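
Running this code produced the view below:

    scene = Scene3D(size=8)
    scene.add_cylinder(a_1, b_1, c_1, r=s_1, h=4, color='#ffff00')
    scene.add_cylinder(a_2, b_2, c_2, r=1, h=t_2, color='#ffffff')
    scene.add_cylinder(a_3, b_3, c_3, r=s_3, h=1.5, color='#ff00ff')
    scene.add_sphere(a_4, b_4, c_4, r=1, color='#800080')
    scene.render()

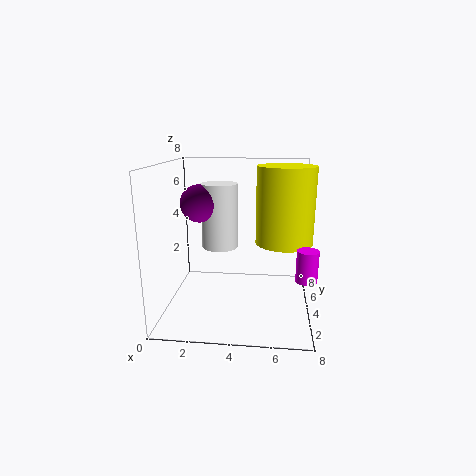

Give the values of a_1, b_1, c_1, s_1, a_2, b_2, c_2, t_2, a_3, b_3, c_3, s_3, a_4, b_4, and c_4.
a_1 = 6.5
b_1 = 3.5
c_1 = 4
s_1 = 1.5
a_2 = 3
b_2 = 4
c_2 = 3.5
t_2 = 3.5
a_3 = 7.5
b_3 = 1
c_3 = 3
s_3 = 0.5
a_4 = 2
b_4 = 3.5
c_4 = 6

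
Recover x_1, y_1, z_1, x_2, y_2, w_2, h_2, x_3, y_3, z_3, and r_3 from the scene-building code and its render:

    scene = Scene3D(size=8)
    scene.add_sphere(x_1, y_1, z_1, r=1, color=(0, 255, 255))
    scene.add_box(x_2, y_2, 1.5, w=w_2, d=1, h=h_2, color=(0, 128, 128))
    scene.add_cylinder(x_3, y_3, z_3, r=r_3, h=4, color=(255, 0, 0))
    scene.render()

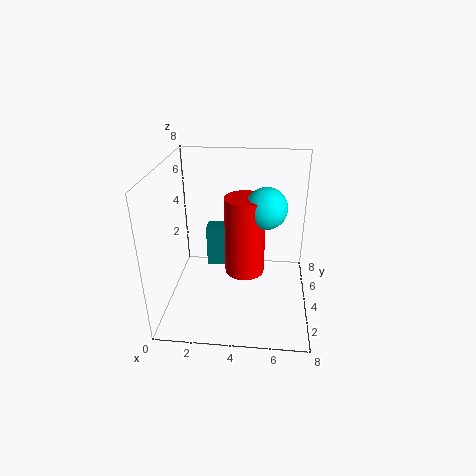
x_1 = 5.5; y_1 = 2.5; z_1 = 6.5; x_2 = 2; y_2 = 5; w_2 = 2; h_2 = 2.5; x_3 = 4.5; y_3 = 2.5; z_3 = 3; r_3 = 1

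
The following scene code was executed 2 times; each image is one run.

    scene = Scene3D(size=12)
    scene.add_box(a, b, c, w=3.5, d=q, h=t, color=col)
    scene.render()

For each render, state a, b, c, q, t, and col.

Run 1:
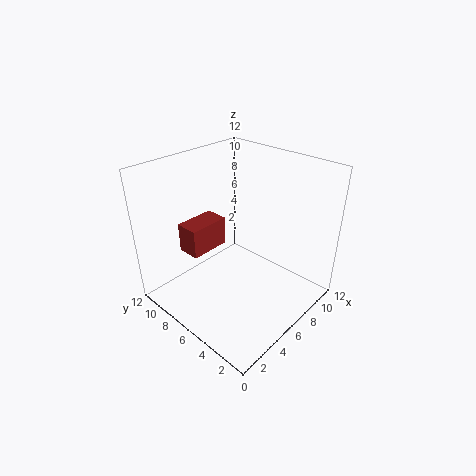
a = 3; b = 8; c = 4.5; q = 2; t = 2.5; col = 'brown'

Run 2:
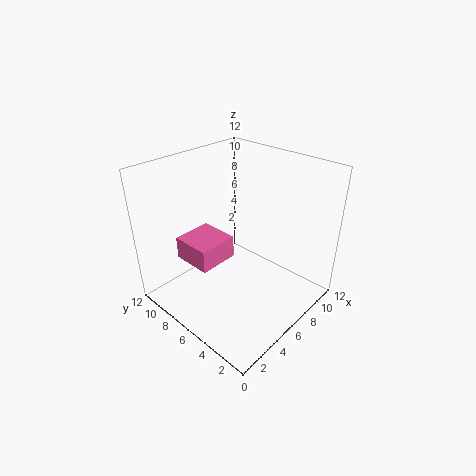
a = 3; b = 7; c = 3.5; q = 3.5; t = 2; col = 'hotpink'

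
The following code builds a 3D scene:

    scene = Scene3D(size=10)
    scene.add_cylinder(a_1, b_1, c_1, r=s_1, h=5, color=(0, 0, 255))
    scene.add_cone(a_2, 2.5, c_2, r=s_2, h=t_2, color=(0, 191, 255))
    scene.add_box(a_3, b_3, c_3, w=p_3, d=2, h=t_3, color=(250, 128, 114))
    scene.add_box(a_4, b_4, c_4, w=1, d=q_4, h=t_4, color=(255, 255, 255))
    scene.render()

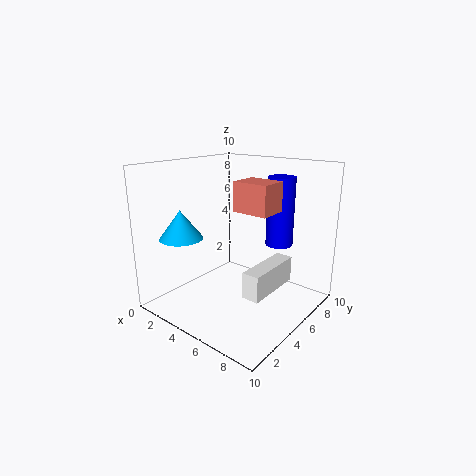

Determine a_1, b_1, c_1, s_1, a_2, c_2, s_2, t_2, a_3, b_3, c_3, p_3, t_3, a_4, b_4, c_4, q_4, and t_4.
a_1 = 6.5; b_1 = 8; c_1 = 4; s_1 = 1; a_2 = 2; c_2 = 5; s_2 = 1.5; t_2 = 2; a_3 = 5; b_3 = 4.5; c_3 = 7; p_3 = 2.5; t_3 = 2; a_4 = 8.5; b_4 = 1; c_4 = 3.5; q_4 = 3.5; t_4 = 1.5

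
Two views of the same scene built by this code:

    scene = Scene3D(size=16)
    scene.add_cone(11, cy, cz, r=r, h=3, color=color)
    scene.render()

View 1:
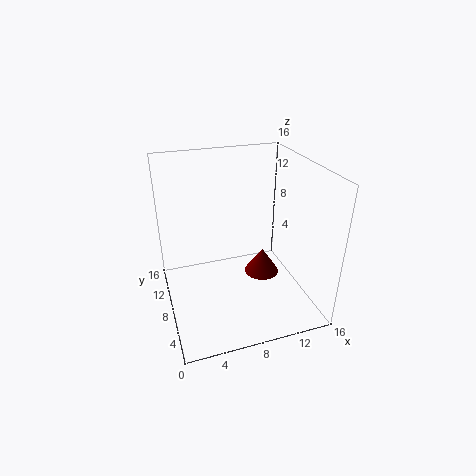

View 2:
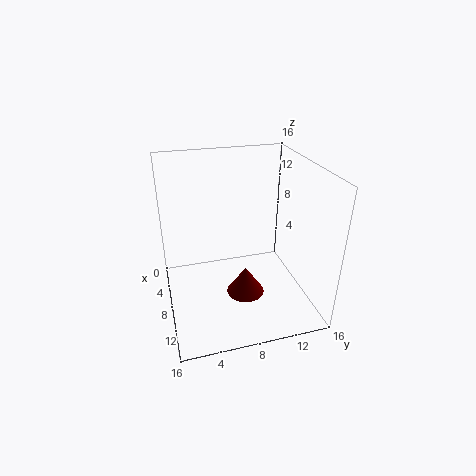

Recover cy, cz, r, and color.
cy = 8
cz = 3
r = 2
color = 'maroon'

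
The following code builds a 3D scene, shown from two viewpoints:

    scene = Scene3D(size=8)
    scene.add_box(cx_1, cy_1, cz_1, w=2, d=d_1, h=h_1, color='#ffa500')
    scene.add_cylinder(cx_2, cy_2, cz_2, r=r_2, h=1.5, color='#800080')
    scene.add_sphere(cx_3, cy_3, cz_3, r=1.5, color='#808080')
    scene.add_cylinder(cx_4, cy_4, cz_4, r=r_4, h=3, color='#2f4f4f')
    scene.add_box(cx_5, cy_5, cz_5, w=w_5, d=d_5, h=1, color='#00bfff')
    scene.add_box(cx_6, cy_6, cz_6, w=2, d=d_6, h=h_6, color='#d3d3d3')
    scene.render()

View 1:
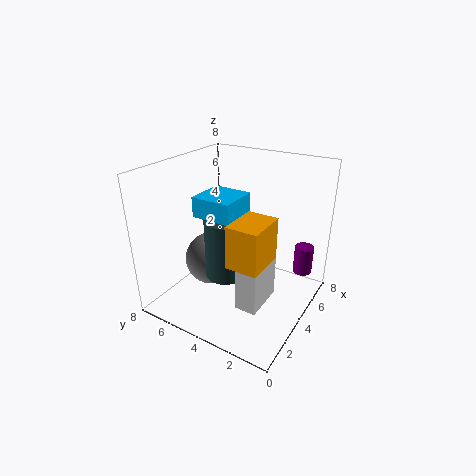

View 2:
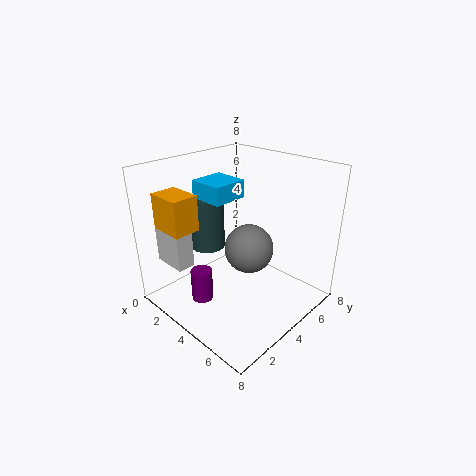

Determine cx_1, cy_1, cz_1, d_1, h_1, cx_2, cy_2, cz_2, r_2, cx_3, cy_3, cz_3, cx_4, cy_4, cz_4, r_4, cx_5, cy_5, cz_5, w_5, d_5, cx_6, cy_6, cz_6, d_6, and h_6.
cx_1 = 0.5; cy_1 = 1; cz_1 = 4.5; d_1 = 1.5; h_1 = 2; cx_2 = 5; cy_2 = 0.5; cz_2 = 2.5; r_2 = 0.5; cx_3 = 3.5; cy_3 = 5.5; cz_3 = 2.5; cx_4 = 2; cy_4 = 3.5; cz_4 = 3; r_4 = 1; cx_5 = 1.5; cy_5 = 3; cz_5 = 6; w_5 = 2; d_5 = 2; cx_6 = 0.5; cy_6 = 1; cz_6 = 2.5; d_6 = 1; h_6 = 2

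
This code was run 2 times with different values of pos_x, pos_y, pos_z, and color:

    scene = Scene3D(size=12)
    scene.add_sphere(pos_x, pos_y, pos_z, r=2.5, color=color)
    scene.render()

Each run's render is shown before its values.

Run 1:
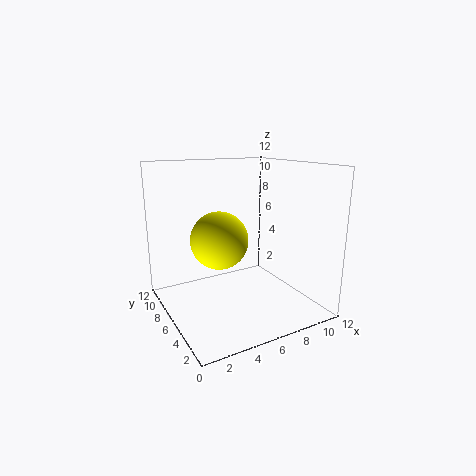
pos_x = 5, pos_y = 7.5, pos_z = 5.5, color = 'yellow'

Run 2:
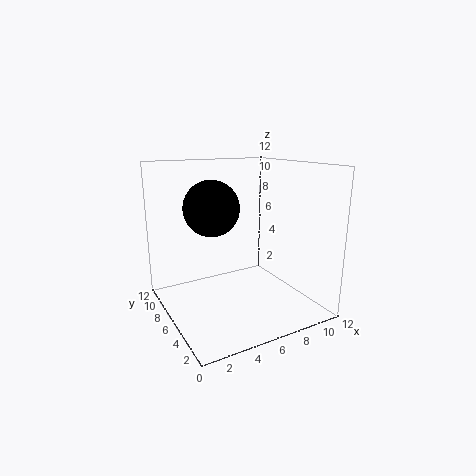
pos_x = 5, pos_y = 9, pos_z = 8, color = 'black'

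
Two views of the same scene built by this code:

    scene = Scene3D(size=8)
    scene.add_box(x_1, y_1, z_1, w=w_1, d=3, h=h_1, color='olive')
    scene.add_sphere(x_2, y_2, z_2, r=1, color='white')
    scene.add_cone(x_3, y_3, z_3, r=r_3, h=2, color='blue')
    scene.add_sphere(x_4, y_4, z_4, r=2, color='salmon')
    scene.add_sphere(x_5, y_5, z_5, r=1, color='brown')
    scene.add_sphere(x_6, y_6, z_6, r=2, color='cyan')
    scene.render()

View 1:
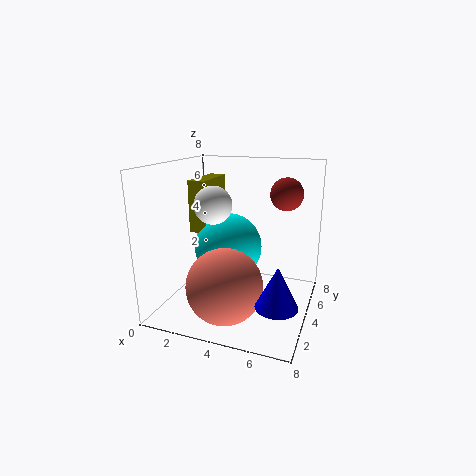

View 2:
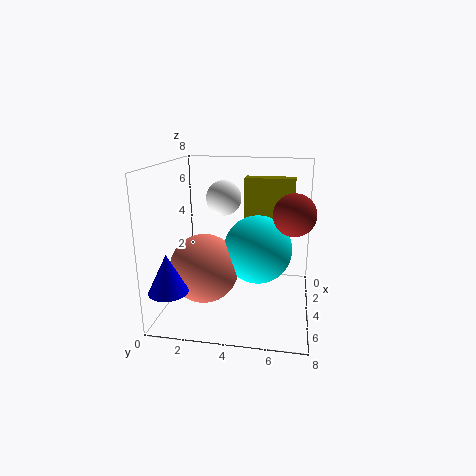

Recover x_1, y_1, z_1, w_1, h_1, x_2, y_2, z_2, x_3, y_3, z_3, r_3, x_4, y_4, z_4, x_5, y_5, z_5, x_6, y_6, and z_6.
x_1 = 1
y_1 = 4
z_1 = 4
w_1 = 1
h_1 = 3
x_2 = 3
y_2 = 3
z_2 = 6
x_3 = 7
y_3 = 1
z_3 = 2
r_3 = 1
x_4 = 4
y_4 = 2
z_4 = 2
x_5 = 6
y_5 = 7
z_5 = 6
x_6 = 3
y_6 = 5
z_6 = 3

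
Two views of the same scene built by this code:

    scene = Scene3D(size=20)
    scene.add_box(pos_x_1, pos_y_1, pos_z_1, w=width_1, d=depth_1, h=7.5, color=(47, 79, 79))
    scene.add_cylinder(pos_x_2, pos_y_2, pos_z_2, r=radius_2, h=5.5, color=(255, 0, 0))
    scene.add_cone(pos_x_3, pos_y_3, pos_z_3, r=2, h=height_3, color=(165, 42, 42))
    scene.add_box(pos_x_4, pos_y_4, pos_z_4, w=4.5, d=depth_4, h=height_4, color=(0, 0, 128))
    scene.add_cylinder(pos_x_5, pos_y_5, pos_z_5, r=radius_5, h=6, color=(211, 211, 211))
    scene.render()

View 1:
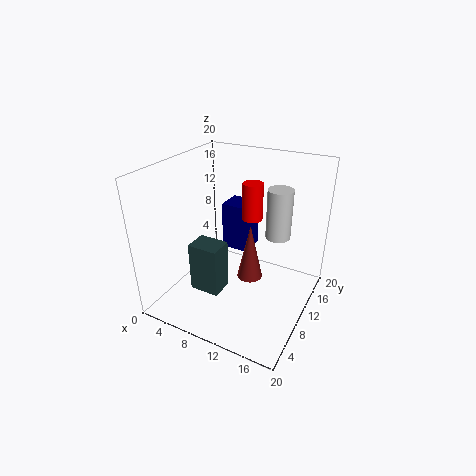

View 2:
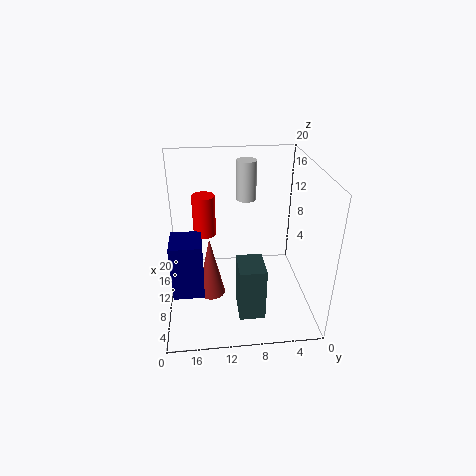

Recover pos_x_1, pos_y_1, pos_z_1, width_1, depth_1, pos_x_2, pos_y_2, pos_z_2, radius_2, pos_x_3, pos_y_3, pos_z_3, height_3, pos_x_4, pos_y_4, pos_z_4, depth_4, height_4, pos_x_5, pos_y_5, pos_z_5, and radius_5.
pos_x_1 = 3.5
pos_y_1 = 7
pos_z_1 = 1
width_1 = 4.5
depth_1 = 3.5
pos_x_2 = 10
pos_y_2 = 14.5
pos_z_2 = 11
radius_2 = 1.5
pos_x_3 = 10
pos_y_3 = 14
pos_z_3 = 1
height_3 = 9
pos_x_4 = 4.5
pos_y_4 = 15
pos_z_4 = 4.5
depth_4 = 4
height_4 = 7.5
pos_x_5 = 16.5
pos_y_5 = 8
pos_z_5 = 13
radius_5 = 1.5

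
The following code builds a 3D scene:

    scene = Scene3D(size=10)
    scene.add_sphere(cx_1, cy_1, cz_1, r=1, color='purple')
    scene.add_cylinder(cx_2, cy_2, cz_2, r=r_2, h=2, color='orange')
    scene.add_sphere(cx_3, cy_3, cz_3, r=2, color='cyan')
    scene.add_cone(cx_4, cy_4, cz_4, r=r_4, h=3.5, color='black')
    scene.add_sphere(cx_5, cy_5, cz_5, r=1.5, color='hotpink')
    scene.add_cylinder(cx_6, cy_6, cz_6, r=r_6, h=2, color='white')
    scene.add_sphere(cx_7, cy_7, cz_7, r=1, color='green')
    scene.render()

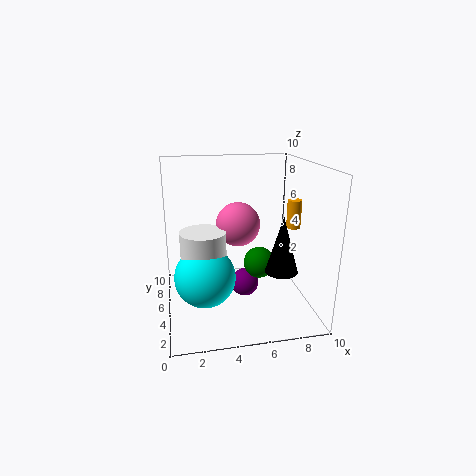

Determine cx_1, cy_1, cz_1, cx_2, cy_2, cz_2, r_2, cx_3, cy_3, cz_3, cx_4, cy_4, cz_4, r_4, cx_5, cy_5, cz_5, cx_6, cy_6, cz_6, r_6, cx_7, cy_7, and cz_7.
cx_1 = 5.5
cy_1 = 5
cz_1 = 1.5
cx_2 = 9
cy_2 = 5
cz_2 = 5.5
r_2 = 0.5
cx_3 = 2.5
cy_3 = 3.5
cz_3 = 3
cx_4 = 7
cy_4 = 1.5
cz_4 = 4
r_4 = 1
cx_5 = 5
cy_5 = 5
cz_5 = 6
cx_6 = 2.5
cy_6 = 4
cz_6 = 4
r_6 = 1.5
cx_7 = 6
cy_7 = 3
cz_7 = 4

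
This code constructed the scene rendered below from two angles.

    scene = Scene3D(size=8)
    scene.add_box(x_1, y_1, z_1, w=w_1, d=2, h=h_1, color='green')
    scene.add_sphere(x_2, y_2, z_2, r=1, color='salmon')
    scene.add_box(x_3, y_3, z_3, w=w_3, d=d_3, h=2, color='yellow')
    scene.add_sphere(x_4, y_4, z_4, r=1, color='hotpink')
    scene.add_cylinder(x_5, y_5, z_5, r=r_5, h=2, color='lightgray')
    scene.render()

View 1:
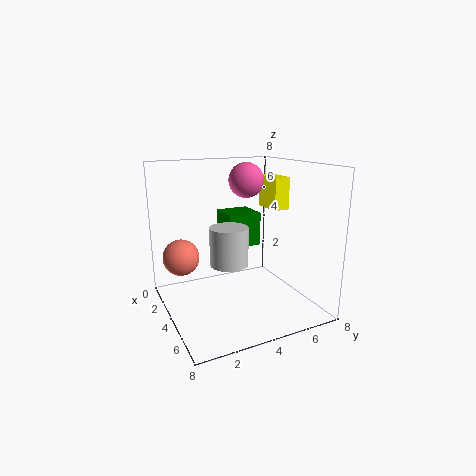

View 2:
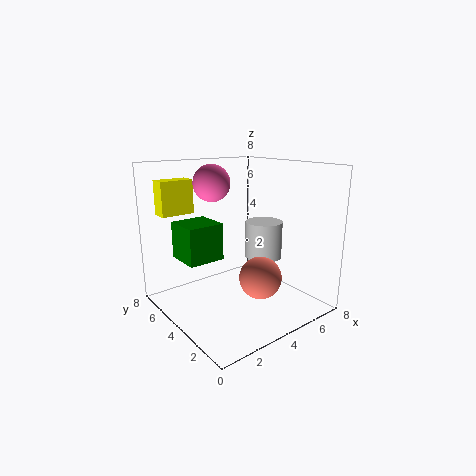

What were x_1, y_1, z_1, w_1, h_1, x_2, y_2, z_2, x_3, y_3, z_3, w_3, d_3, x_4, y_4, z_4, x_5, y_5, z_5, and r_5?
x_1 = 1; y_1 = 4; z_1 = 3; w_1 = 2; h_1 = 2; x_2 = 3; y_2 = 1; z_2 = 3; x_3 = 1; y_3 = 7; z_3 = 5; w_3 = 2; d_3 = 1; x_4 = 3; y_4 = 5; z_4 = 7; x_5 = 5; y_5 = 3; z_5 = 3; r_5 = 1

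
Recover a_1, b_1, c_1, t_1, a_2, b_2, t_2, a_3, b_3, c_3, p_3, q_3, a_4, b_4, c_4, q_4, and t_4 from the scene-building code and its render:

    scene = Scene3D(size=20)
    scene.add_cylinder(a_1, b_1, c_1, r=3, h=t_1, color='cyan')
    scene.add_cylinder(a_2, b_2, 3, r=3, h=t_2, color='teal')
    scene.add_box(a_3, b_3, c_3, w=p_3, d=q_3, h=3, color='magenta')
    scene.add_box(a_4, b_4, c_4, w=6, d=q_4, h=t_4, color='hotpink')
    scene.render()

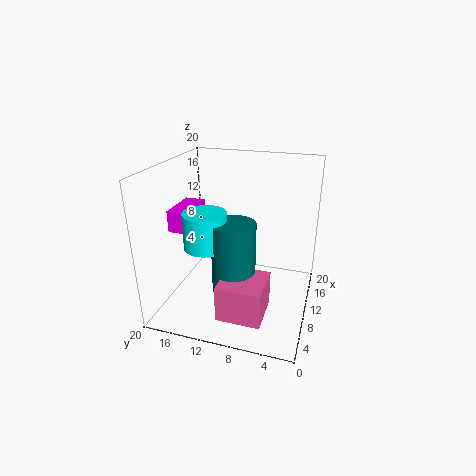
a_1 = 8
b_1 = 14
c_1 = 9
t_1 = 5
a_2 = 8
b_2 = 10
t_2 = 10
a_3 = 7
b_3 = 16
c_3 = 11
p_3 = 6
q_3 = 3
a_4 = 3
b_4 = 5
c_4 = 1
q_4 = 6
t_4 = 5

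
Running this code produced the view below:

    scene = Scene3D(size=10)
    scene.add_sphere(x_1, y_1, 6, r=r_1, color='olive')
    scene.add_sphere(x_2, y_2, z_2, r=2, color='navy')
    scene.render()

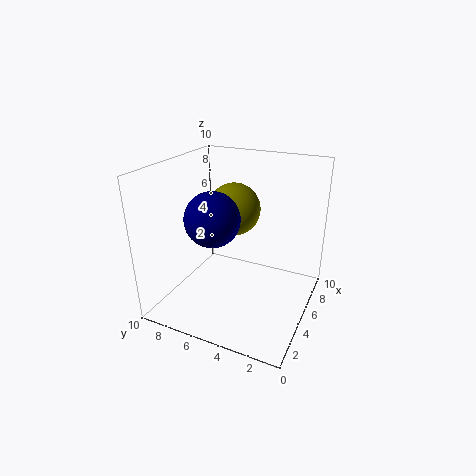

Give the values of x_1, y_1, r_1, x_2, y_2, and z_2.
x_1 = 7.5, y_1 = 6.5, r_1 = 2, x_2 = 5, y_2 = 7, z_2 = 6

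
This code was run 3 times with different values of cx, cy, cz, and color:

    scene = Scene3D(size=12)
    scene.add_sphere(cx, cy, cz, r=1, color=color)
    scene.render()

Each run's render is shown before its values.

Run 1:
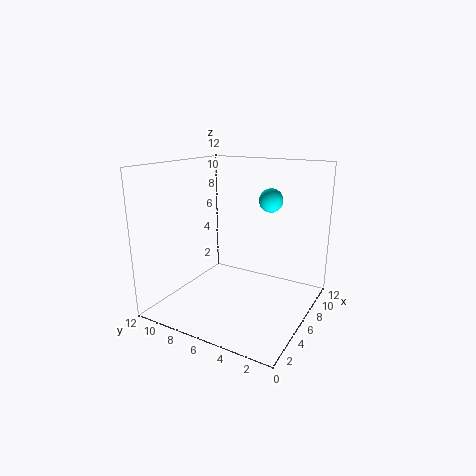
cx = 8; cy = 4; cz = 9; color = 'cyan'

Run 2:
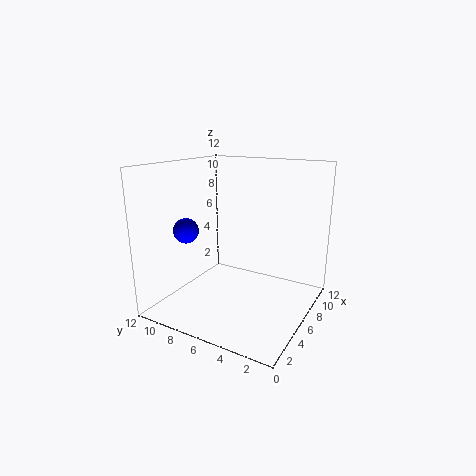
cx = 3; cy = 9; cz = 7; color = 'blue'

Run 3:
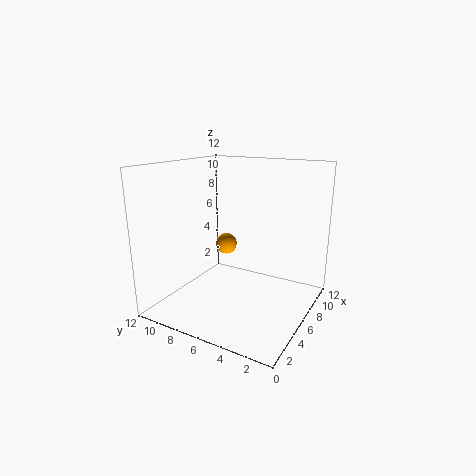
cx = 9; cy = 9; cz = 4; color = 'orange'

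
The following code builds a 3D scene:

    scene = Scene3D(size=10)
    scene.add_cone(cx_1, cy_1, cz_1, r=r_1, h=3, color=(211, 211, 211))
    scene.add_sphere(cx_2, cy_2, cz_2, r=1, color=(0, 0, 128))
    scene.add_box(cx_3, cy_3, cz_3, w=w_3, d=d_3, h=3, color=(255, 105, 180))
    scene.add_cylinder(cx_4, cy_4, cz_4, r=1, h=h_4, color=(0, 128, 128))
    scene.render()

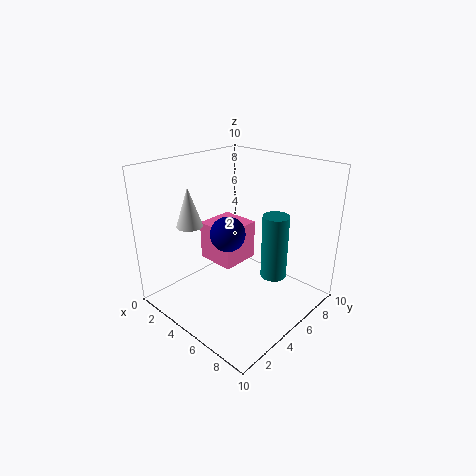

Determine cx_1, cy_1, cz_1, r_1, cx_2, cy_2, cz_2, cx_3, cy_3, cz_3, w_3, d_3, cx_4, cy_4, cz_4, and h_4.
cx_1 = 1; cy_1 = 4; cz_1 = 5; r_1 = 1; cx_2 = 7; cy_2 = 2; cz_2 = 7; cx_3 = 1; cy_3 = 5; cz_3 = 2; w_3 = 3; d_3 = 3; cx_4 = 6; cy_4 = 8; cz_4 = 1; h_4 = 5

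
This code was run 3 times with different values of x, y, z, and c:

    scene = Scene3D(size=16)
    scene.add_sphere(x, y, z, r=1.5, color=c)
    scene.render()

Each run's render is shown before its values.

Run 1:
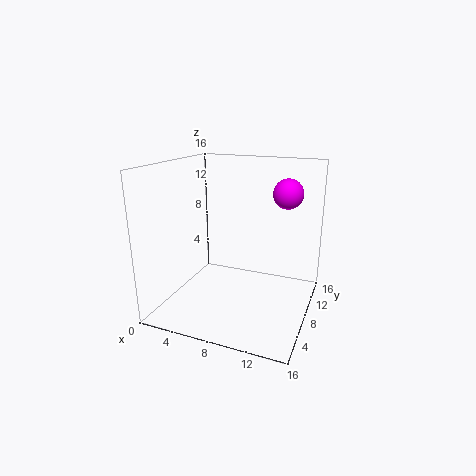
x = 13.5
y = 7.5
z = 13.5
c = 'magenta'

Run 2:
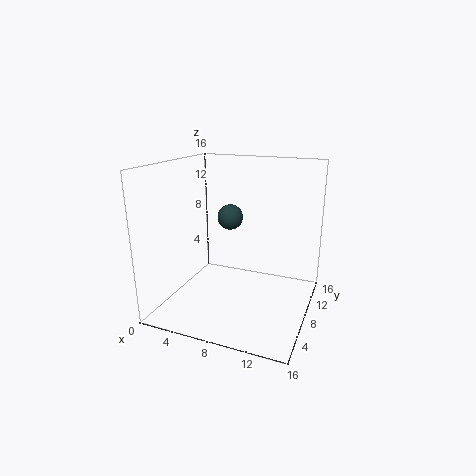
x = 6
y = 10.5
z = 9.5
c = 'darkslategray'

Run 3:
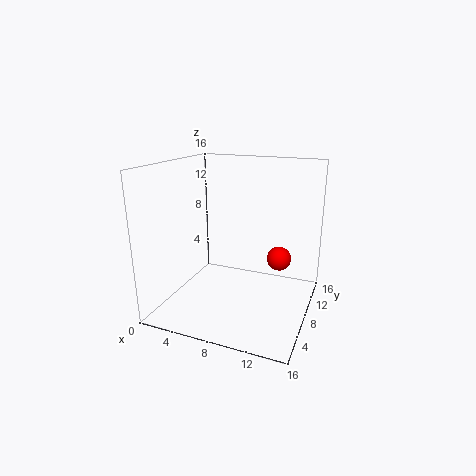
x = 11.5
y = 13
z = 4
c = 'red'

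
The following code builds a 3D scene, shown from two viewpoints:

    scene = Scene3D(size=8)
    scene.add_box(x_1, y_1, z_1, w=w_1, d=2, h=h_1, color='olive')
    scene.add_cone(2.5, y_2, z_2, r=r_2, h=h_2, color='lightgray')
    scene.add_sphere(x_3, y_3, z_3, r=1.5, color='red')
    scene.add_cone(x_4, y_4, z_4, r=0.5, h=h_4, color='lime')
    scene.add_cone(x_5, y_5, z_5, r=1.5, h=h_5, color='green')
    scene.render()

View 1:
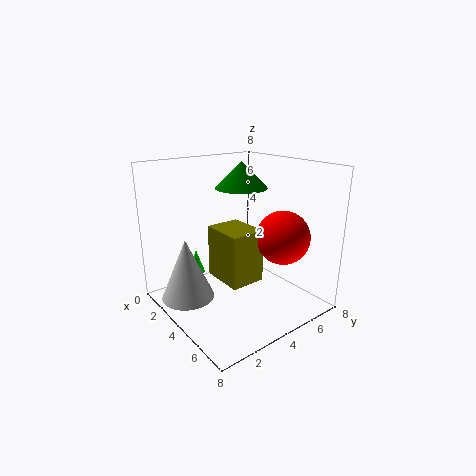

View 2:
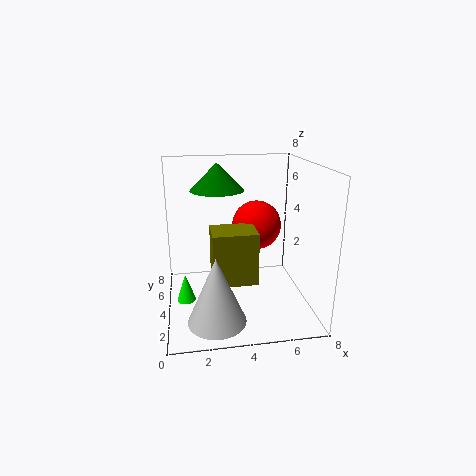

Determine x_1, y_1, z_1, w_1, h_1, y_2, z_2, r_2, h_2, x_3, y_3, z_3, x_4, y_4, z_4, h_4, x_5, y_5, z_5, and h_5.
x_1 = 2.5; y_1 = 3; z_1 = 1.5; w_1 = 2.5; h_1 = 3; y_2 = 1.5; z_2 = 0.5; r_2 = 1.5; h_2 = 3.5; x_3 = 5.5; y_3 = 6; z_3 = 4; x_4 = 1; y_4 = 3; z_4 = 1; h_4 = 1.5; x_5 = 3; y_5 = 5; z_5 = 6.5; h_5 = 1.5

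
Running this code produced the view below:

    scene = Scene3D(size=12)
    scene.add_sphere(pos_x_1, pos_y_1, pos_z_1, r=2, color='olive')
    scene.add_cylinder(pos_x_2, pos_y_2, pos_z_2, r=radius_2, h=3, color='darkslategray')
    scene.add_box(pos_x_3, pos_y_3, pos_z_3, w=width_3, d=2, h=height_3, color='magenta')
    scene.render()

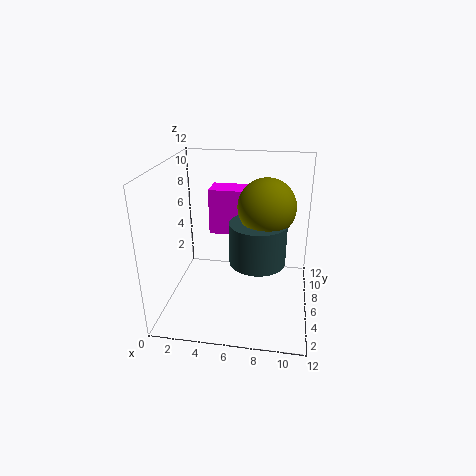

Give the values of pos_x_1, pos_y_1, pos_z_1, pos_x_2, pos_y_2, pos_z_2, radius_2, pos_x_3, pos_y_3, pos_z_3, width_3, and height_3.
pos_x_1 = 8.5, pos_y_1 = 3, pos_z_1 = 10, pos_x_2 = 8, pos_y_2 = 2.5, pos_z_2 = 6, radius_2 = 2, pos_x_3 = 4, pos_y_3 = 4.5, pos_z_3 = 7, width_3 = 3, height_3 = 3.5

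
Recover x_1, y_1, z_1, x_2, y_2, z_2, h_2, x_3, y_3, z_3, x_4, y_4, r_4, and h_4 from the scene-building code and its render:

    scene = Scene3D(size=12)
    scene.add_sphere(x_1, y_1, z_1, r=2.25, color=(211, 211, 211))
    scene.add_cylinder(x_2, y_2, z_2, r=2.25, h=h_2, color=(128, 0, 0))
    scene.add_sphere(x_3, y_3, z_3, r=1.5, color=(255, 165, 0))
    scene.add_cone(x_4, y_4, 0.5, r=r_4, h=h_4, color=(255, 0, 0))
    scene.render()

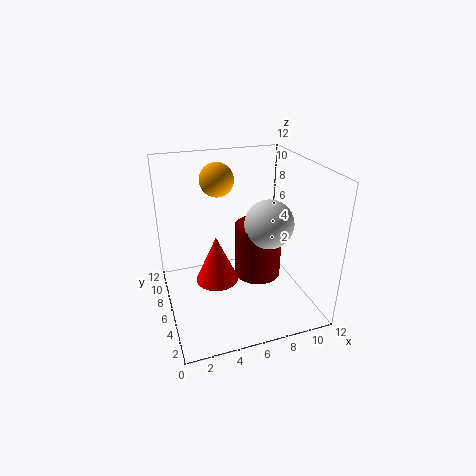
x_1 = 9.5
y_1 = 7.5
z_1 = 6
x_2 = 9
y_2 = 8.75
z_2 = 0.25
h_2 = 5.25
x_3 = 5.25
y_3 = 9.5
z_3 = 10
x_4 = 4.75
y_4 = 8.5
r_4 = 2
h_4 = 4.5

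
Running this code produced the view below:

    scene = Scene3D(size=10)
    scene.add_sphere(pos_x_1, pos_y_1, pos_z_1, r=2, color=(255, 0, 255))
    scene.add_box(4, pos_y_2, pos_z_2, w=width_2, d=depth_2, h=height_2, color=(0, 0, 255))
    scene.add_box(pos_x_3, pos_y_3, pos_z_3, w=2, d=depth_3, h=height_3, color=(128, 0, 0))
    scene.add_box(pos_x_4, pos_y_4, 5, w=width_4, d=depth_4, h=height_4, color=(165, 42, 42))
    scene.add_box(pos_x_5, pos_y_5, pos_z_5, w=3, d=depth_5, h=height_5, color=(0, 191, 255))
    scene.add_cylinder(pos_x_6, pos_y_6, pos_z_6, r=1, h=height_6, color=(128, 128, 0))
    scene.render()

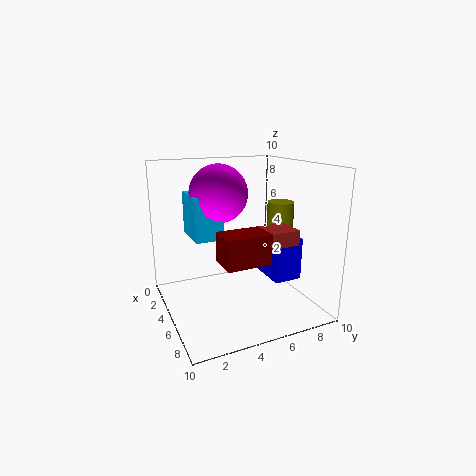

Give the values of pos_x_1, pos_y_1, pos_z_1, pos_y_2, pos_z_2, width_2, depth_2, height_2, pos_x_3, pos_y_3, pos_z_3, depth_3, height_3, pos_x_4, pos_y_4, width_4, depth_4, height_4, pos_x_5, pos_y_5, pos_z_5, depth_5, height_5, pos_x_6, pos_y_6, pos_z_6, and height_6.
pos_x_1 = 4; pos_y_1 = 4; pos_z_1 = 8; pos_y_2 = 7; pos_z_2 = 2; width_2 = 3; depth_2 = 2; height_2 = 3; pos_x_3 = 6; pos_y_3 = 3; pos_z_3 = 4; depth_3 = 3; height_3 = 2; pos_x_4 = 6; pos_y_4 = 6; width_4 = 2; depth_4 = 2; height_4 = 1; pos_x_5 = 2; pos_y_5 = 2; pos_z_5 = 5; depth_5 = 2; height_5 = 3; pos_x_6 = 4; pos_y_6 = 9; pos_z_6 = 3; height_6 = 4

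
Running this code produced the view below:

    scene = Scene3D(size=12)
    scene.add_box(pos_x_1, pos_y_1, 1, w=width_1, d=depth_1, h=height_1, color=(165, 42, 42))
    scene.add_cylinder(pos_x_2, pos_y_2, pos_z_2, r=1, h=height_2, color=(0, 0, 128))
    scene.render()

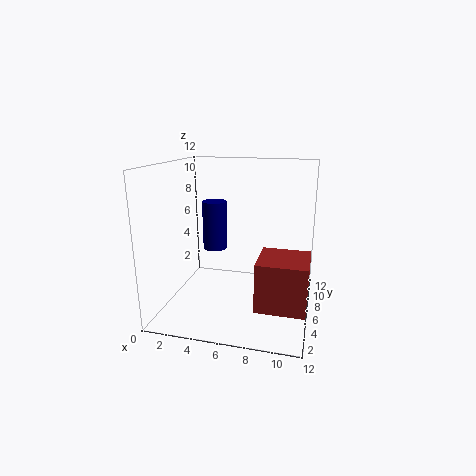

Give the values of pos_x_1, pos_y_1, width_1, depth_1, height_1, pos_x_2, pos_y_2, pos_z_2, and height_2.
pos_x_1 = 8
pos_y_1 = 3
width_1 = 4
depth_1 = 4
height_1 = 4
pos_x_2 = 4
pos_y_2 = 6
pos_z_2 = 5
height_2 = 4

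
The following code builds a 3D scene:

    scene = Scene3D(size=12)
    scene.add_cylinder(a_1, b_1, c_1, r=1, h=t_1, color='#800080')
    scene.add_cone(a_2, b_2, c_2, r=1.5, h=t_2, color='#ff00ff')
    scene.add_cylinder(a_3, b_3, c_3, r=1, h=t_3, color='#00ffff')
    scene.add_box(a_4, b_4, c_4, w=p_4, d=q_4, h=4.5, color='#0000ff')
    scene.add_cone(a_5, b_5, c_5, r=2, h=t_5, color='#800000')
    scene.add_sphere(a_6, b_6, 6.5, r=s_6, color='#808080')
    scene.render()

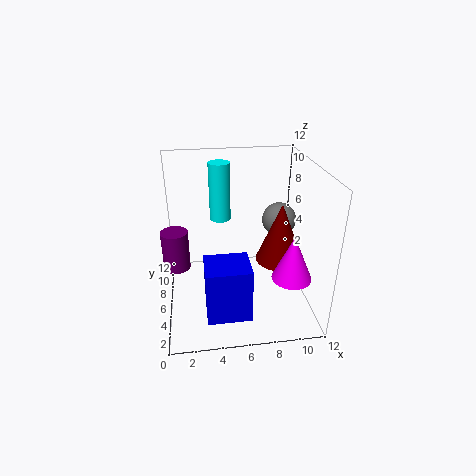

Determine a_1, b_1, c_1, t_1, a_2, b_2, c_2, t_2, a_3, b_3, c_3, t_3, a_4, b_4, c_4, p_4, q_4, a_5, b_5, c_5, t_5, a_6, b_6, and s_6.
a_1 = 1; b_1 = 4; c_1 = 5; t_1 = 3; a_2 = 9.5; b_2 = 2; c_2 = 4.5; t_2 = 3.5; a_3 = 5; b_3 = 11; c_3 = 5.5; t_3 = 5.5; a_4 = 3; b_4 = 1.5; c_4 = 1; p_4 = 3.5; q_4 = 3; a_5 = 9.5; b_5 = 5.5; c_5 = 4; t_5 = 5; a_6 = 10; b_6 = 8; s_6 = 1.5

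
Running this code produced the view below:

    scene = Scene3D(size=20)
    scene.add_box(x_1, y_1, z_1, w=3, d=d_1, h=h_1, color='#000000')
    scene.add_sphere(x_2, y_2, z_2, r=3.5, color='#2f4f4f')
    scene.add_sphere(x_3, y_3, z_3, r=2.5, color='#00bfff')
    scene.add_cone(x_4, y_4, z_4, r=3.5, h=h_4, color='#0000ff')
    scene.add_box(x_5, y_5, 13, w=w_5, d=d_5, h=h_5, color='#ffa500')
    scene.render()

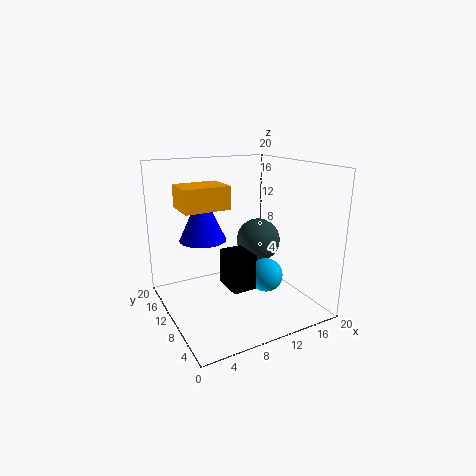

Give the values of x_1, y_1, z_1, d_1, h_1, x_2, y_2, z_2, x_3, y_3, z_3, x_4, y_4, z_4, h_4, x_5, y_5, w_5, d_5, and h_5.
x_1 = 6, y_1 = 3.5, z_1 = 5.5, d_1 = 4, h_1 = 4.5, x_2 = 16.5, y_2 = 15, z_2 = 7, x_3 = 14.5, y_3 = 9.5, z_3 = 3.5, x_4 = 7, y_4 = 15.5, z_4 = 8.5, h_4 = 7.5, x_5 = 4, y_5 = 14, w_5 = 7, d_5 = 5.5, h_5 = 3.5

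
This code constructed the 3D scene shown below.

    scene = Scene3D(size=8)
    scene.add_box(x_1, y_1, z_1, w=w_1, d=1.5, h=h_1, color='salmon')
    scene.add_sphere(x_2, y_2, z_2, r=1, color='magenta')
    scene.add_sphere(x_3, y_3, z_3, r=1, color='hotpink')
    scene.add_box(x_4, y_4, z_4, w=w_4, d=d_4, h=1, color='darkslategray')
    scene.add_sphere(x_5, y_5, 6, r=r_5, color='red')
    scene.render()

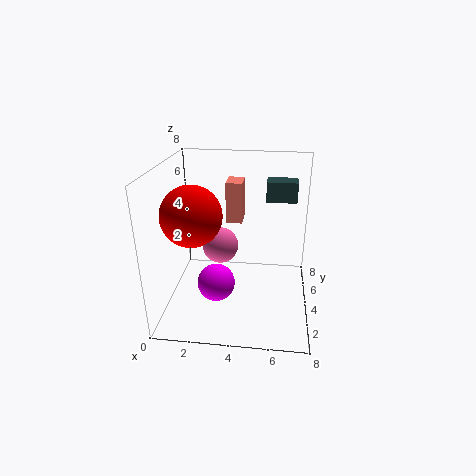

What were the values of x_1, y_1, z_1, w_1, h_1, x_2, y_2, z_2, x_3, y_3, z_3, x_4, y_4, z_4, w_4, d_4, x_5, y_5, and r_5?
x_1 = 3
y_1 = 6
z_1 = 4
w_1 = 1
h_1 = 2.5
x_2 = 3
y_2 = 2.5
z_2 = 2
x_3 = 3
y_3 = 4
z_3 = 3.5
x_4 = 5.5
y_4 = 3
z_4 = 6.5
w_4 = 1.5
d_4 = 1
x_5 = 2
y_5 = 2
r_5 = 1.5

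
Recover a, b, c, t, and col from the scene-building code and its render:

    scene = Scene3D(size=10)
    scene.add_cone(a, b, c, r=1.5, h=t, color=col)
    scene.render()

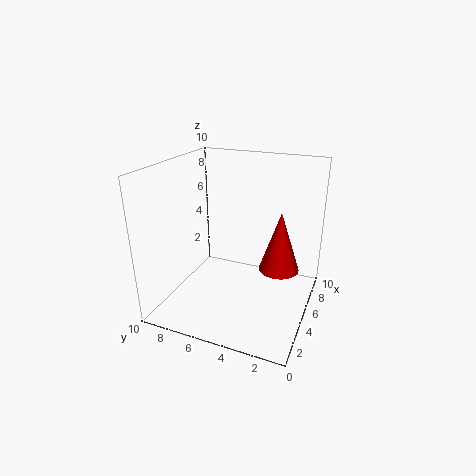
a = 7; b = 2.5; c = 2; t = 4.5; col = 'red'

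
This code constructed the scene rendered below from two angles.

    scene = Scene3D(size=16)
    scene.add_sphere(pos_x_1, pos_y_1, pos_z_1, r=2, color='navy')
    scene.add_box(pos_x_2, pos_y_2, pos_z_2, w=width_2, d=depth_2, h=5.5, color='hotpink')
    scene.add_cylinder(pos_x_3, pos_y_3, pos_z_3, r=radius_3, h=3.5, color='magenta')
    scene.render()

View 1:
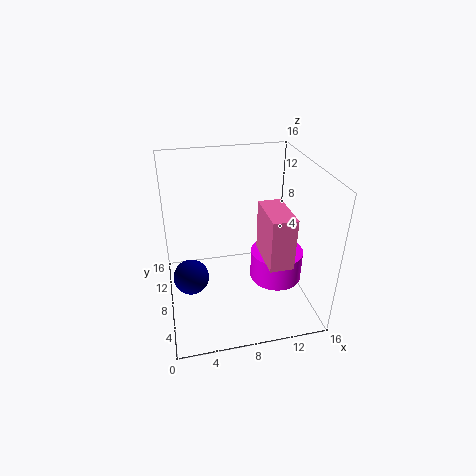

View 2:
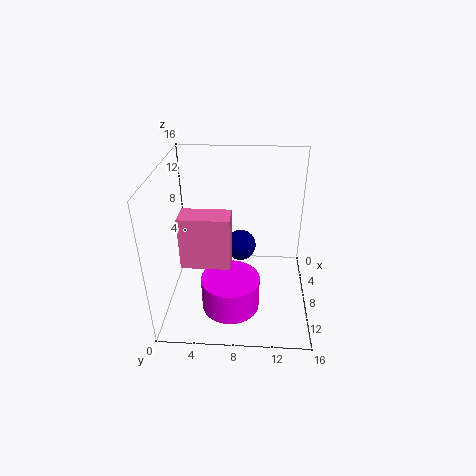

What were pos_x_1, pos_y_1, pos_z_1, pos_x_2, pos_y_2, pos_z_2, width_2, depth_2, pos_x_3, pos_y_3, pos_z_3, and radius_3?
pos_x_1 = 2.5, pos_y_1 = 8, pos_z_1 = 3.5, pos_x_2 = 10, pos_y_2 = 2.5, pos_z_2 = 7, width_2 = 2.5, depth_2 = 5, pos_x_3 = 12.5, pos_y_3 = 7.5, pos_z_3 = 2.5, radius_3 = 3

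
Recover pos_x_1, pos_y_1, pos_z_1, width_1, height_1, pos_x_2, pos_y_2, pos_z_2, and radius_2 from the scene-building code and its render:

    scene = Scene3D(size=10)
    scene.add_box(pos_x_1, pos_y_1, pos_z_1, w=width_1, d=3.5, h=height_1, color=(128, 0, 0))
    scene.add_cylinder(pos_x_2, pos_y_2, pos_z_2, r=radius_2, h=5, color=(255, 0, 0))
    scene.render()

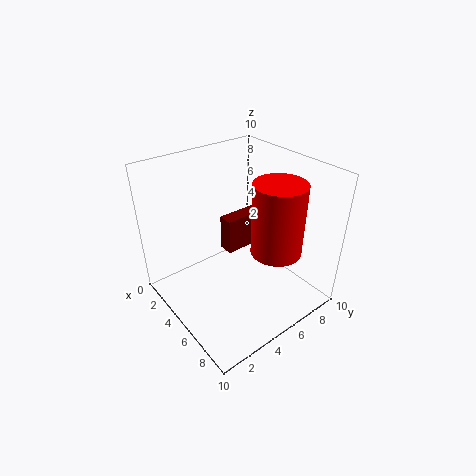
pos_x_1 = 0.75, pos_y_1 = 6.5, pos_z_1 = 1.25, width_1 = 1.25, height_1 = 3, pos_x_2 = 7, pos_y_2 = 6.75, pos_z_2 = 4.25, radius_2 = 1.75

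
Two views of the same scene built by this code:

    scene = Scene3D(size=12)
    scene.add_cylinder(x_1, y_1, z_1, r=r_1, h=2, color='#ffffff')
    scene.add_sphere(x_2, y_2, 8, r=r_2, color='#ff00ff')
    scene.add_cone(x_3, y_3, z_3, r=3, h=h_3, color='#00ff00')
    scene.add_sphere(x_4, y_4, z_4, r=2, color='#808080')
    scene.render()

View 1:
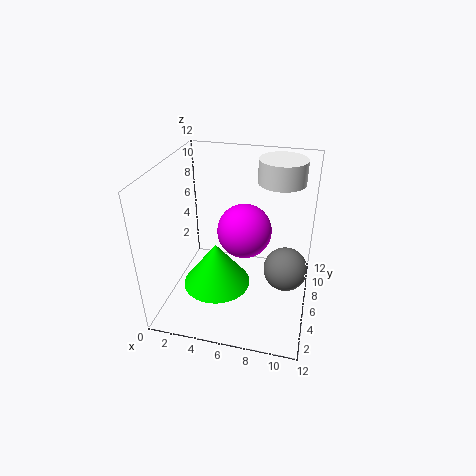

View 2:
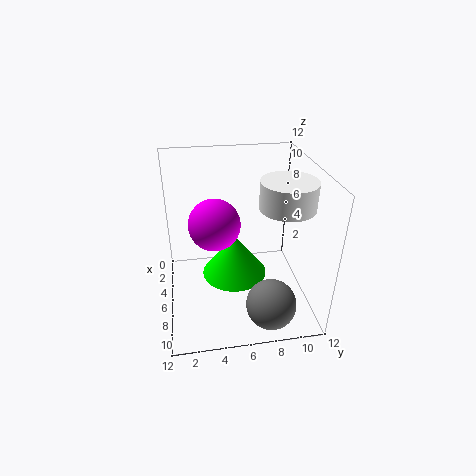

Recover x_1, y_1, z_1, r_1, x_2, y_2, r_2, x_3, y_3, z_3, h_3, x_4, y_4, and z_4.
x_1 = 9
y_1 = 9
z_1 = 10
r_1 = 2
x_2 = 7
y_2 = 4
r_2 = 2
x_3 = 4
y_3 = 6
z_3 = 1
h_3 = 4
x_4 = 10
y_4 = 8
z_4 = 2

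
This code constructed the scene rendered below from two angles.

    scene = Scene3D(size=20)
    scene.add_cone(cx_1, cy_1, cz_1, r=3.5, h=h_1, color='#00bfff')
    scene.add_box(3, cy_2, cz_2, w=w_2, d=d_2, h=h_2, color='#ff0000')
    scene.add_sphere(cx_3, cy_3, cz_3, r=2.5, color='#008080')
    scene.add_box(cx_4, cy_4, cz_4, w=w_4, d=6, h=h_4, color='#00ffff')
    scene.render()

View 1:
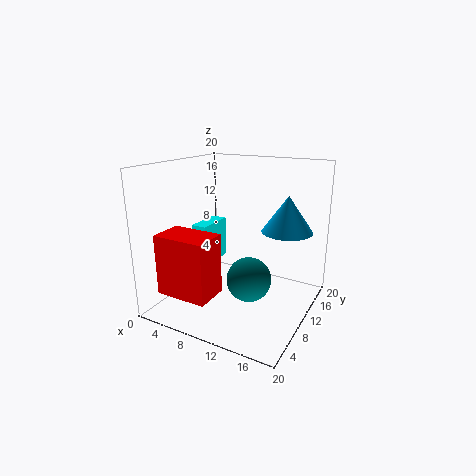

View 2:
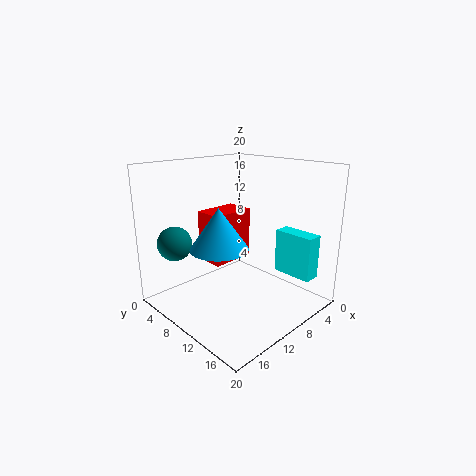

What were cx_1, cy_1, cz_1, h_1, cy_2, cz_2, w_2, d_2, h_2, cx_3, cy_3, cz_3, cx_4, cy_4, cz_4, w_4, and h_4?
cx_1 = 16
cy_1 = 13
cz_1 = 11
h_1 = 5
cy_2 = 1
cz_2 = 4
w_2 = 7
d_2 = 4.5
h_2 = 8
cx_3 = 15.5
cy_3 = 2.5
cz_3 = 8.5
cx_4 = 1
cy_4 = 11.5
cz_4 = 3.5
w_4 = 2.5
h_4 = 6.5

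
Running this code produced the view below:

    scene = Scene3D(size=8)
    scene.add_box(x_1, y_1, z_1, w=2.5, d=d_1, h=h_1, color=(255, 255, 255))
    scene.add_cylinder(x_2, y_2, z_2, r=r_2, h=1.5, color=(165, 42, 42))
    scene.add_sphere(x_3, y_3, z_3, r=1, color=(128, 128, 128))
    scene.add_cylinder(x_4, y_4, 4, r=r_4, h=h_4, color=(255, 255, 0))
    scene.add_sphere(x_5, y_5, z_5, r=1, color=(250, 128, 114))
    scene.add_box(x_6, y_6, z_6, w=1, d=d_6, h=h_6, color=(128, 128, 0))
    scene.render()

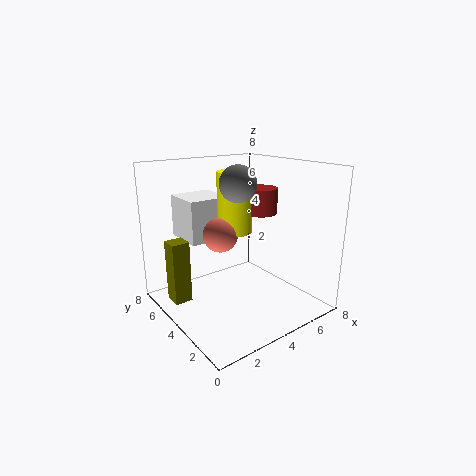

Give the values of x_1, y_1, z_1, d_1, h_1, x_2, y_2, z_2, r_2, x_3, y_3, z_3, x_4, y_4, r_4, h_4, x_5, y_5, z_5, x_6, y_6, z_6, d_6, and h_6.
x_1 = 2; y_1 = 5.5; z_1 = 3.5; d_1 = 2.5; h_1 = 2.5; x_2 = 6; y_2 = 4.5; z_2 = 5; r_2 = 1; x_3 = 4; y_3 = 4; z_3 = 7; x_4 = 4.5; y_4 = 5; r_4 = 1; h_4 = 3.5; x_5 = 3.5; y_5 = 5; z_5 = 4; x_6 = 0.5; y_6 = 5; z_6 = 0.5; d_6 = 1; h_6 = 3.5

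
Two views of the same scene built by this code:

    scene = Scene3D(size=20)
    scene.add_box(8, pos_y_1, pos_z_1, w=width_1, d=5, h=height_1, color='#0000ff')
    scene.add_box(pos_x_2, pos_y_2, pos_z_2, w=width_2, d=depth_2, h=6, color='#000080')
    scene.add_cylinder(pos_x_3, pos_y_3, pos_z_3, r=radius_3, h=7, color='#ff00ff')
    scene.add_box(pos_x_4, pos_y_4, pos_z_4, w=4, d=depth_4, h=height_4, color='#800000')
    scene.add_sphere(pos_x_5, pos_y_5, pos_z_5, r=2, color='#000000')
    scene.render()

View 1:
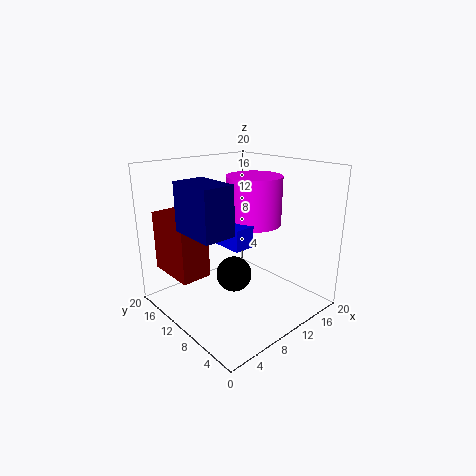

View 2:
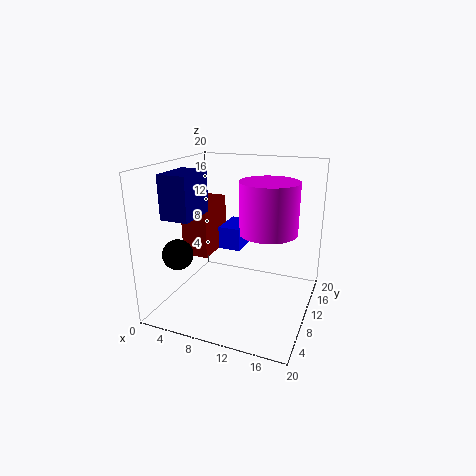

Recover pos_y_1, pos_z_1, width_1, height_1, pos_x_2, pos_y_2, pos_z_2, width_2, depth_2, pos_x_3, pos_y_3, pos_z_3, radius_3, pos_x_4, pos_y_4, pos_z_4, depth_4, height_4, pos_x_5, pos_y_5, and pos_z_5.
pos_y_1 = 8, pos_z_1 = 9, width_1 = 3, height_1 = 3, pos_x_2 = 1, pos_y_2 = 5, pos_z_2 = 13, width_2 = 4, depth_2 = 6, pos_x_3 = 14, pos_y_3 = 11, pos_z_3 = 11, radius_3 = 4, pos_x_4 = 1, pos_y_4 = 10, pos_z_4 = 6, depth_4 = 7, height_4 = 8, pos_x_5 = 4, pos_y_5 = 4, pos_z_5 = 9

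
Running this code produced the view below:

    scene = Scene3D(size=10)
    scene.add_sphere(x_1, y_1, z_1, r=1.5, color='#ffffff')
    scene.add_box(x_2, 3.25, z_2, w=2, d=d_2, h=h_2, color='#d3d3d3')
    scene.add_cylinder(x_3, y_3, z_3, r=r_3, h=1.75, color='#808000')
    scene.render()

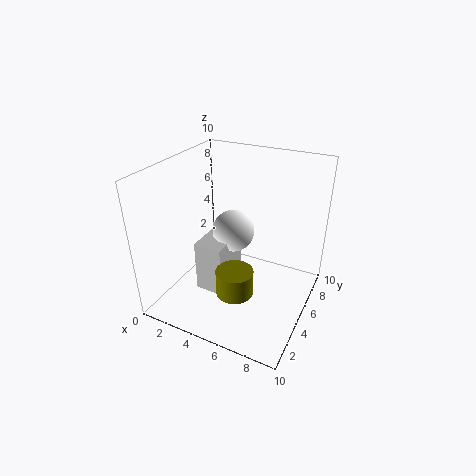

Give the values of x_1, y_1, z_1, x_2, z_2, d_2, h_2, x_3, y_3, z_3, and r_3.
x_1 = 4.25; y_1 = 5.75; z_1 = 5; x_2 = 2.5; z_2 = 1; d_2 = 3.25; h_2 = 3.75; x_3 = 5.75; y_3 = 3; z_3 = 2; r_3 = 1.25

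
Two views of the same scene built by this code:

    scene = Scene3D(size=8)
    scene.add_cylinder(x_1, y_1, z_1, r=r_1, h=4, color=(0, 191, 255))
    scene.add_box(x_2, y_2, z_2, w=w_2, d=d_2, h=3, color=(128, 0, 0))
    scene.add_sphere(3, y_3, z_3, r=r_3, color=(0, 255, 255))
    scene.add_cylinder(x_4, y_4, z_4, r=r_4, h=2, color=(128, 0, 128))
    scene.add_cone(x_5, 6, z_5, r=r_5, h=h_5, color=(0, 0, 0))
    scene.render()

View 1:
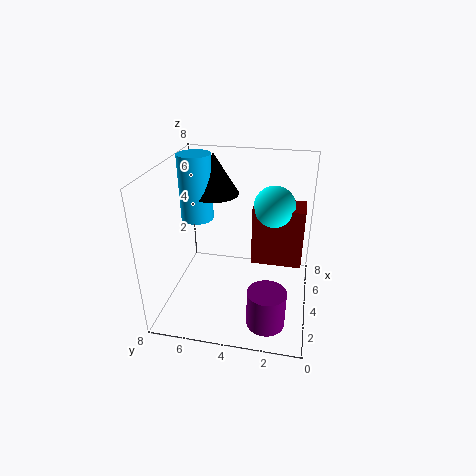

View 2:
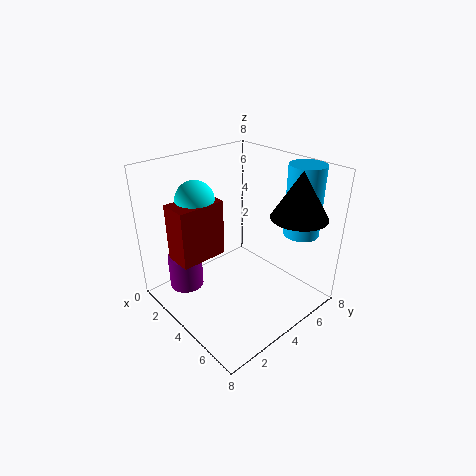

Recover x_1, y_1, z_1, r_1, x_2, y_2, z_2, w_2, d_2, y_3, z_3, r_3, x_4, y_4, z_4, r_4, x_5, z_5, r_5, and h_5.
x_1 = 6; y_1 = 7; z_1 = 4; r_1 = 1; x_2 = 2.5; y_2 = 0.5; z_2 = 3.5; w_2 = 1.5; d_2 = 2.5; y_3 = 2; z_3 = 6.5; r_3 = 1; x_4 = 1.5; y_4 = 2; z_4 = 0.5; r_4 = 1; x_5 = 6.5; z_5 = 5.5; r_5 = 1.5; h_5 = 2.5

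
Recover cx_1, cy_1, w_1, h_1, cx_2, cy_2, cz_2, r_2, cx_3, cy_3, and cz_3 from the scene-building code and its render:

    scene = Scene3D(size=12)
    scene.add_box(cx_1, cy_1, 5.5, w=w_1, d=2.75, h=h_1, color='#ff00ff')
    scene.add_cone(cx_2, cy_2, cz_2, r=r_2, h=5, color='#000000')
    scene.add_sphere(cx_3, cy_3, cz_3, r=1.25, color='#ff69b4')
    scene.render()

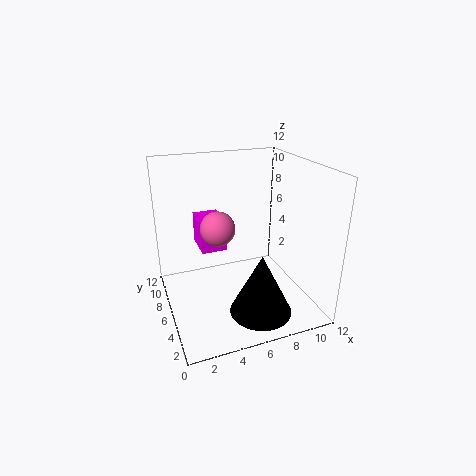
cx_1 = 2.75
cy_1 = 5.25
w_1 = 2
h_1 = 2.5
cx_2 = 6.75
cy_2 = 2.75
cz_2 = 0.75
r_2 = 2.5
cx_3 = 3.5
cy_3 = 3.5
cz_3 = 8.25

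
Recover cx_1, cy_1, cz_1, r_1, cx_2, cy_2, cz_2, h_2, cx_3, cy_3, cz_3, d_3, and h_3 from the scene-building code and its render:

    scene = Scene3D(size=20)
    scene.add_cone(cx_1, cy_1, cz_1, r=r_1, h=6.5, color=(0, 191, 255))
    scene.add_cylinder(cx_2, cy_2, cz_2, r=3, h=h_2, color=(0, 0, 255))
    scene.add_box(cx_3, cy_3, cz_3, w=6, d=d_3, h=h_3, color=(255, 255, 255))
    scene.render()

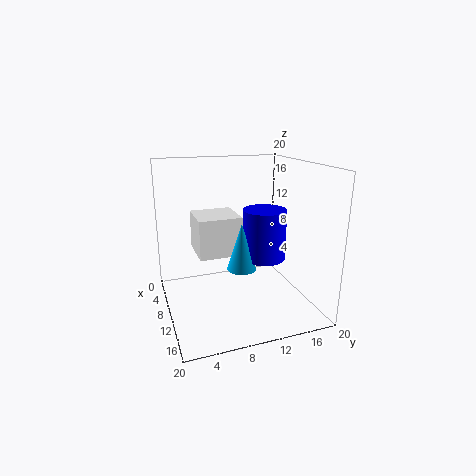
cx_1 = 11.5
cy_1 = 10
cz_1 = 6
r_1 = 2
cx_2 = 11
cy_2 = 13.5
cz_2 = 7
h_2 = 7
cx_3 = 4.5
cy_3 = 4.5
cz_3 = 7.5
d_3 = 6
h_3 = 5.5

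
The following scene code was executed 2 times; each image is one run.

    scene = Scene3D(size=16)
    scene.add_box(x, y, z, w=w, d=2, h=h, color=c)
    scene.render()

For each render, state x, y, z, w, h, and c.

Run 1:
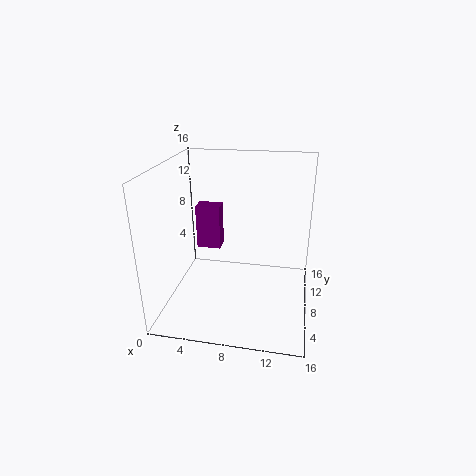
x = 2, y = 11.5, z = 4.5, w = 3, h = 5.5, c = 'purple'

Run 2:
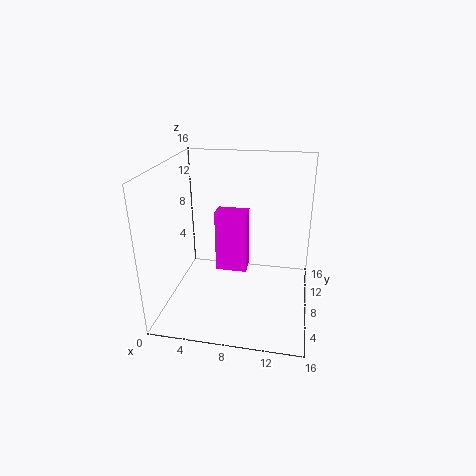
x = 5.5, y = 7.5, z = 4, w = 3.5, h = 7, c = 'magenta'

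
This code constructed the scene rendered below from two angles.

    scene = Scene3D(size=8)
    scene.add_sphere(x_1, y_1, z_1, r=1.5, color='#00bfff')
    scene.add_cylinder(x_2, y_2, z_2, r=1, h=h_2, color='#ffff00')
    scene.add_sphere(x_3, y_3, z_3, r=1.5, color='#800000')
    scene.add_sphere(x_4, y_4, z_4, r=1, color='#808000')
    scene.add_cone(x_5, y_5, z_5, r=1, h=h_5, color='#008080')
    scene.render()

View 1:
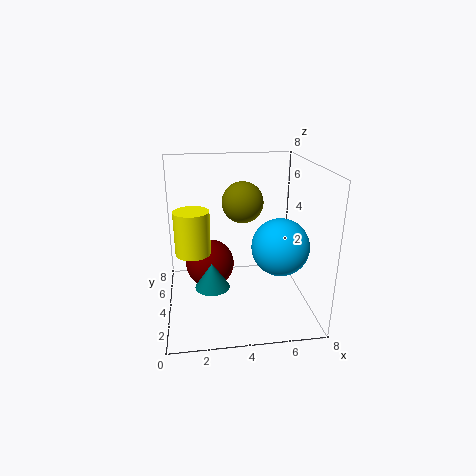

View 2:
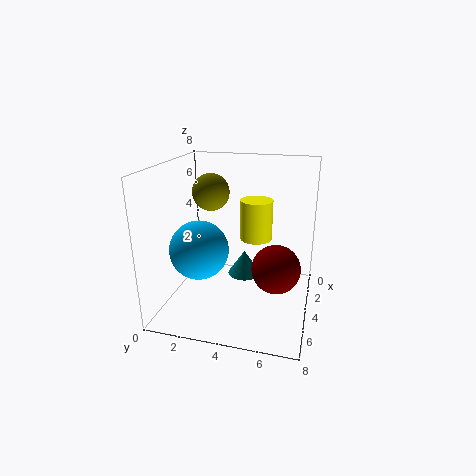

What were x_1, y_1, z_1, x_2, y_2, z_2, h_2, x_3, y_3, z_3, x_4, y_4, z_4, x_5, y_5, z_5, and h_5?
x_1 = 6, y_1 = 2.5, z_1 = 4, x_2 = 1.5, y_2 = 4.5, z_2 = 3, h_2 = 2.5, x_3 = 2.5, y_3 = 6, z_3 = 1.5, x_4 = 4, y_4 = 2.5, z_4 = 6.5, x_5 = 2.5, y_5 = 4, z_5 = 1, h_5 = 1.5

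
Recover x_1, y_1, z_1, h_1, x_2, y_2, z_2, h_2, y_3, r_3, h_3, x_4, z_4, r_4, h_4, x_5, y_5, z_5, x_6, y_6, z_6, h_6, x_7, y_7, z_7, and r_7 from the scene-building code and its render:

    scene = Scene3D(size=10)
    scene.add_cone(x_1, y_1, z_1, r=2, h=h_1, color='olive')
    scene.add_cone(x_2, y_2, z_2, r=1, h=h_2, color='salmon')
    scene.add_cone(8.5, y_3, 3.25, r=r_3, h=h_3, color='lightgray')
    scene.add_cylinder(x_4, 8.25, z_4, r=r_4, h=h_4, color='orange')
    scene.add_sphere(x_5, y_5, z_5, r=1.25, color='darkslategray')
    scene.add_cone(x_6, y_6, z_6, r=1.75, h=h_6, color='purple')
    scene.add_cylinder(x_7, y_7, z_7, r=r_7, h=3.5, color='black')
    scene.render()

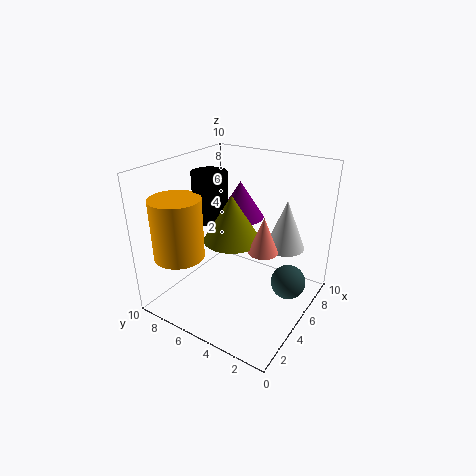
x_1 = 5; y_1 = 5.5; z_1 = 4.75; h_1 = 3.25; x_2 = 5; y_2 = 3; z_2 = 4.5; h_2 = 2.5; y_3 = 3; r_3 = 1.5; h_3 = 3.75; x_4 = 2.5; z_4 = 3.75; r_4 = 1.75; h_4 = 4.25; x_5 = 6.75; y_5 = 1.75; z_5 = 1.5; x_6 = 7.25; y_6 = 6.25; z_6 = 5.5; h_6 = 2.75; x_7 = 5.25; y_7 = 7.5; z_7 = 5.75; r_7 = 1.25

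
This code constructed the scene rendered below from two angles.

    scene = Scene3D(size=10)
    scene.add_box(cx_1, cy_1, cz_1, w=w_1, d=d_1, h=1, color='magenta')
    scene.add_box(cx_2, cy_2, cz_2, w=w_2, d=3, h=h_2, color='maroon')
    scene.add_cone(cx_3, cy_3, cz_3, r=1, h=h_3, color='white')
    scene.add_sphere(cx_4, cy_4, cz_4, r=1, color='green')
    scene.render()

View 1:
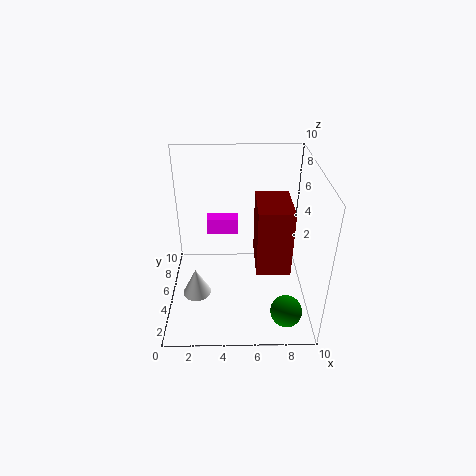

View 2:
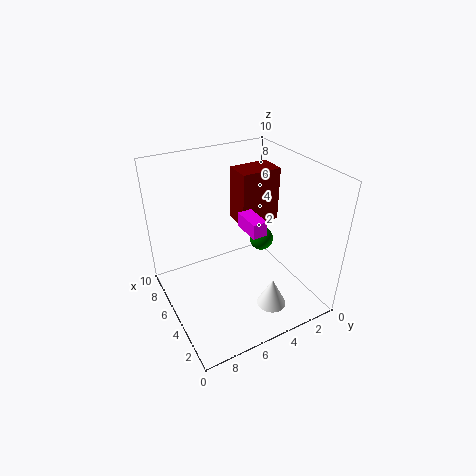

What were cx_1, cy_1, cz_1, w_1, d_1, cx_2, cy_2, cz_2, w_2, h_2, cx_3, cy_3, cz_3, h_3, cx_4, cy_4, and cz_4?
cx_1 = 3; cy_1 = 4; cz_1 = 6; w_1 = 2; d_1 = 1; cx_2 = 6; cy_2 = 1; cz_2 = 5; w_2 = 2; h_2 = 4; cx_3 = 2; cy_3 = 4; cz_3 = 1; h_3 = 2; cx_4 = 8; cy_4 = 1; cz_4 = 2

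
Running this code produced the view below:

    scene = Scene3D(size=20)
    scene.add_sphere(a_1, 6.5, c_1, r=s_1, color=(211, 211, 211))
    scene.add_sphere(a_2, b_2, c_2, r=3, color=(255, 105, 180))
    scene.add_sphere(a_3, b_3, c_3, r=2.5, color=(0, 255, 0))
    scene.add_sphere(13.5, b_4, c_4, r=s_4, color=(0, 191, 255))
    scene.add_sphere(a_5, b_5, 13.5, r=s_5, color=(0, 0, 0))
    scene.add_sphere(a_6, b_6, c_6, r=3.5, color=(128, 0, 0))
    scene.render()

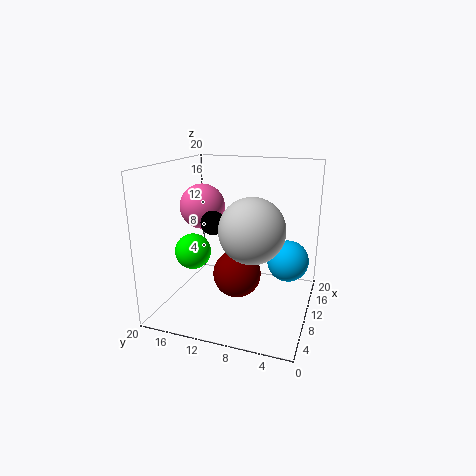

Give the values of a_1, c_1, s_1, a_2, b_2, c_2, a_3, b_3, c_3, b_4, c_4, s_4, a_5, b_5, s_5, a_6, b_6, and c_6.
a_1 = 5, c_1 = 13, s_1 = 4, a_2 = 8.5, b_2 = 14.5, c_2 = 14.5, a_3 = 8, b_3 = 16, c_3 = 8, b_4 = 3.5, c_4 = 6, s_4 = 3, a_5 = 5, b_5 = 11.5, s_5 = 1.5, a_6 = 11, b_6 = 10.5, c_6 = 4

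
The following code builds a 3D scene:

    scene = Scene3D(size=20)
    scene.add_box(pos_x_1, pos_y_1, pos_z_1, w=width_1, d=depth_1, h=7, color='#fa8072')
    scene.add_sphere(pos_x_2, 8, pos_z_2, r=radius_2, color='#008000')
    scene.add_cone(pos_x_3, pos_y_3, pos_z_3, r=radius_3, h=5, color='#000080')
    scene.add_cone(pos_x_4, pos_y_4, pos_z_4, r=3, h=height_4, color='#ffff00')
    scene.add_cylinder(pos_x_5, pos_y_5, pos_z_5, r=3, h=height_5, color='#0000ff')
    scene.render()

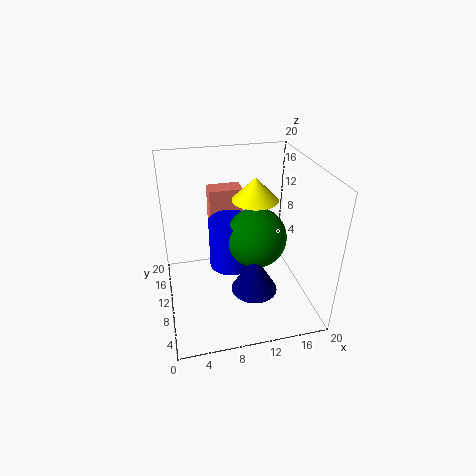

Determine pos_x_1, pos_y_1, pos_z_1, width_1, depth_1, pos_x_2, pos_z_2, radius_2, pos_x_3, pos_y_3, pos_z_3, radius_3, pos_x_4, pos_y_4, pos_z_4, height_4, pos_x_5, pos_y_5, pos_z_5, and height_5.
pos_x_1 = 7
pos_y_1 = 15
pos_z_1 = 8
width_1 = 5
depth_1 = 3
pos_x_2 = 12
pos_z_2 = 11
radius_2 = 4
pos_x_3 = 11
pos_y_3 = 5
pos_z_3 = 5
radius_3 = 3
pos_x_4 = 12
pos_y_4 = 9
pos_z_4 = 16
height_4 = 3
pos_x_5 = 9
pos_y_5 = 10
pos_z_5 = 6
height_5 = 7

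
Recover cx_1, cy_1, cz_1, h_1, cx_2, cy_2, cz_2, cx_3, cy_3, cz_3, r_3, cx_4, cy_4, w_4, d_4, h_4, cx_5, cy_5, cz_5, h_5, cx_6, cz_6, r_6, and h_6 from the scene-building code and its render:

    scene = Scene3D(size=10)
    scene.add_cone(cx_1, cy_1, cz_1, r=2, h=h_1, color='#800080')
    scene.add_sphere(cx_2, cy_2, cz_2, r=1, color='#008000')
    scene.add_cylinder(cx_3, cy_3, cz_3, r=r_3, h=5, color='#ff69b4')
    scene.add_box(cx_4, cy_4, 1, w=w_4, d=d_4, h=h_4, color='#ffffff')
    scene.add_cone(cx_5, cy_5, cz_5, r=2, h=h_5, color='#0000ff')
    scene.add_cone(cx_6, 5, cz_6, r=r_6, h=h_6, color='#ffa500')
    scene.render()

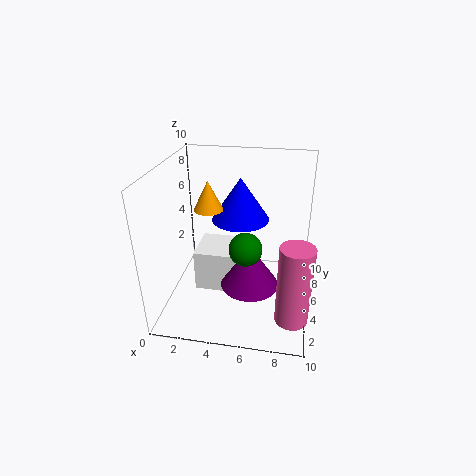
cx_1 = 6, cy_1 = 4, cz_1 = 2, h_1 = 3, cx_2 = 6, cy_2 = 2, cz_2 = 6, cx_3 = 9, cy_3 = 1, cz_3 = 2, r_3 = 1, cx_4 = 2, cy_4 = 4, w_4 = 3, d_4 = 3, h_4 = 3, cx_5 = 5, cy_5 = 6, cz_5 = 6, h_5 = 3, cx_6 = 3, cz_6 = 7, r_6 = 1, h_6 = 2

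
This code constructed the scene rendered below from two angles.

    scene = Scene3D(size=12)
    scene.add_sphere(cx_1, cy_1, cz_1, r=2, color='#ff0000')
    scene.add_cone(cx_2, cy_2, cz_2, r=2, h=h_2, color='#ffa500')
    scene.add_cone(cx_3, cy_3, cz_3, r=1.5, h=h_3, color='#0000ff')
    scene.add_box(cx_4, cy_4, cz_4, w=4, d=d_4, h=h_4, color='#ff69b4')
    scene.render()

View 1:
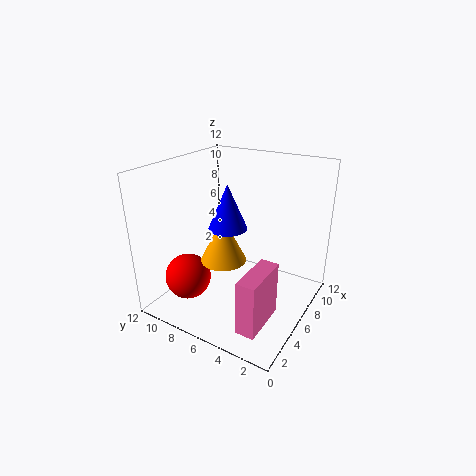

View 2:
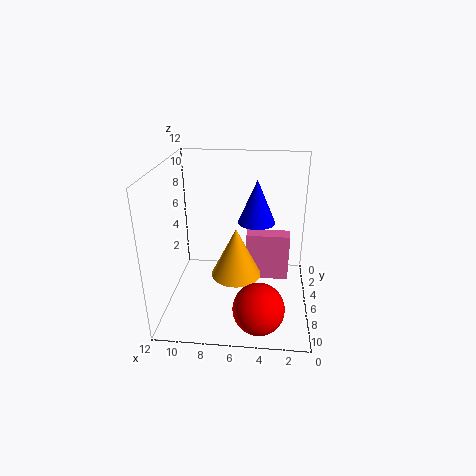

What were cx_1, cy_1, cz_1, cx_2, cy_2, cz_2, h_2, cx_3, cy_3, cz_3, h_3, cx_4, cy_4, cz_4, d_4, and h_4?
cx_1 = 4; cy_1 = 10; cz_1 = 2; cx_2 = 6; cy_2 = 7.5; cz_2 = 3.5; h_2 = 4; cx_3 = 4.5; cy_3 = 6; cz_3 = 7.5; h_3 = 3.5; cx_4 = 1.5; cy_4 = 2; cz_4 = 0.5; d_4 = 1.5; h_4 = 4.5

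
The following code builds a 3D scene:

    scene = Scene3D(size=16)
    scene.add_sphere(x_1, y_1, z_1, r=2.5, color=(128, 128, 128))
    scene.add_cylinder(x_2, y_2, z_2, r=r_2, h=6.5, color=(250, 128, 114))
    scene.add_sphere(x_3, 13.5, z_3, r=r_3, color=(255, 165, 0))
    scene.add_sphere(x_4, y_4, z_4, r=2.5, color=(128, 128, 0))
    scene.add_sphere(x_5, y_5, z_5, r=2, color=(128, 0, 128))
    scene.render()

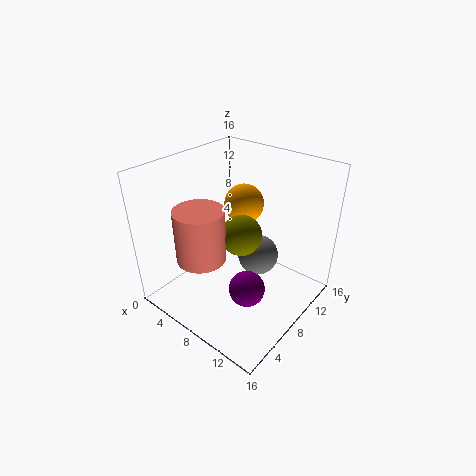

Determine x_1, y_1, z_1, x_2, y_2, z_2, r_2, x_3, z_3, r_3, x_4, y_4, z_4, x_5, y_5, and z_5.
x_1 = 8, y_1 = 12, z_1 = 3.5, x_2 = 3.5, y_2 = 6.5, z_2 = 4, r_2 = 3, x_3 = 4.5, z_3 = 9, r_3 = 2.5, x_4 = 6.5, y_4 = 10.5, z_4 = 6.5, x_5 = 10.5, y_5 = 6.5, z_5 = 3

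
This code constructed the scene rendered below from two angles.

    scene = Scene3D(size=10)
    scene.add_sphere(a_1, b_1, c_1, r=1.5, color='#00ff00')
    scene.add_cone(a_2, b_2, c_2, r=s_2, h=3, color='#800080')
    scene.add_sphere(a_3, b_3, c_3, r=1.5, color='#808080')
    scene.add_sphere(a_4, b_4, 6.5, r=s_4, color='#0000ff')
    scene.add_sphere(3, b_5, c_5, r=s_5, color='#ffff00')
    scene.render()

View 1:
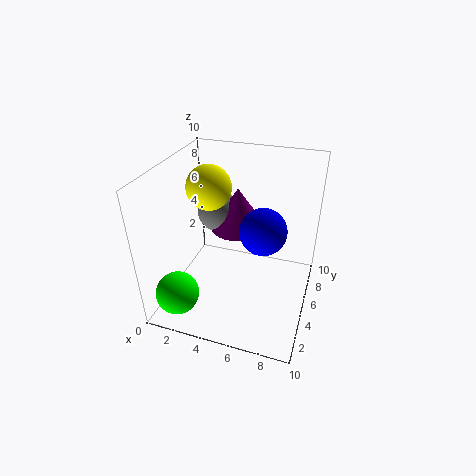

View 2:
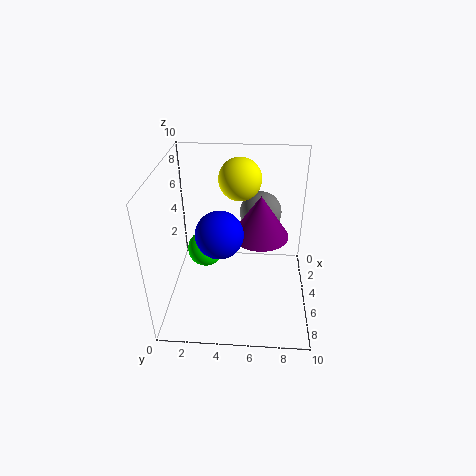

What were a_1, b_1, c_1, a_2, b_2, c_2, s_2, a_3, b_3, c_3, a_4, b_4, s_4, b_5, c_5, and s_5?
a_1 = 1.5; b_1 = 2; c_1 = 1.5; a_2 = 4.5; b_2 = 6.5; c_2 = 5; s_2 = 2; a_3 = 3; b_3 = 6.5; c_3 = 6; a_4 = 7; b_4 = 4; s_4 = 1.5; b_5 = 5; c_5 = 8.5; s_5 = 1.5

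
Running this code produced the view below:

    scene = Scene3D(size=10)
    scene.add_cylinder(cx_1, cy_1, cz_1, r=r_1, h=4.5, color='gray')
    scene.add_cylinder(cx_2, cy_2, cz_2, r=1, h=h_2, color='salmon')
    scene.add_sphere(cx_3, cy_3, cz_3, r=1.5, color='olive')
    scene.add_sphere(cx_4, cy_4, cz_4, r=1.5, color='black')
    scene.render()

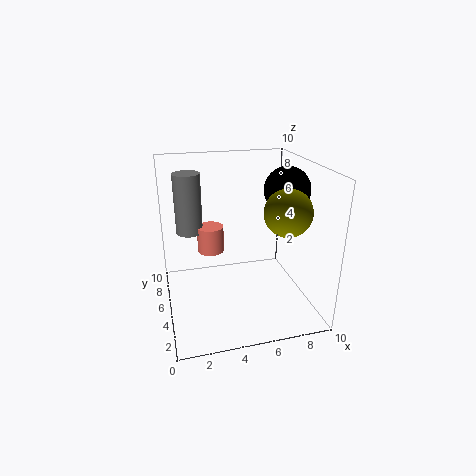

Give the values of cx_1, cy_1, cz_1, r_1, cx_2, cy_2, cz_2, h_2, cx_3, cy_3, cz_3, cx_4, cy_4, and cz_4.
cx_1 = 2
cy_1 = 8
cz_1 = 4.5
r_1 = 1
cx_2 = 3.5
cy_2 = 7.5
cz_2 = 3
h_2 = 2
cx_3 = 7.5
cy_3 = 2.5
cz_3 = 7.5
cx_4 = 8
cy_4 = 4
cz_4 = 8.5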